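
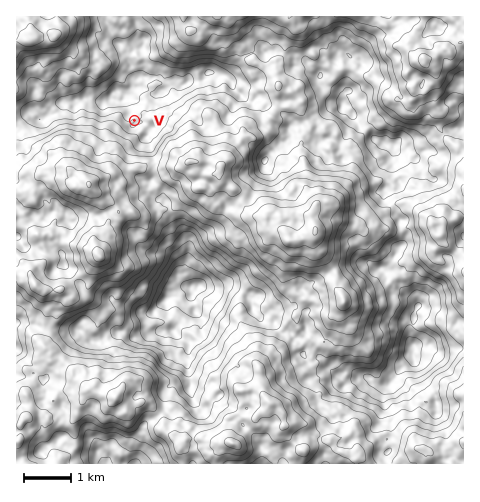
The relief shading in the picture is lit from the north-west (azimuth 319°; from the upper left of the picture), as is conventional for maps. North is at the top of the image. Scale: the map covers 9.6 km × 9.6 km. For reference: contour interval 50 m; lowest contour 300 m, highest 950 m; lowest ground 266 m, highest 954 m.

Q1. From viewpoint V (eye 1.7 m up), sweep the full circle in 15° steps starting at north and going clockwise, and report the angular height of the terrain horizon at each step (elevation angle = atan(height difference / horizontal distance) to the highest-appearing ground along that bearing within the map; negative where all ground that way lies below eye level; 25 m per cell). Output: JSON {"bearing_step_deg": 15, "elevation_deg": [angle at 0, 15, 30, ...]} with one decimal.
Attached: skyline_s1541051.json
{"bearing_step_deg": 15, "elevation_deg": [0.6, 3.3, 6.5, 5.2, 3.2, 5.1, 7.1, 10.2, 12.9, 13.6, 10.8, 12.0, 12.4, 12.7, 14.1, 13.3, 11.3, 8.4, 5.9, 3.4, 5.1, 7.1, 4.6, 0.8]}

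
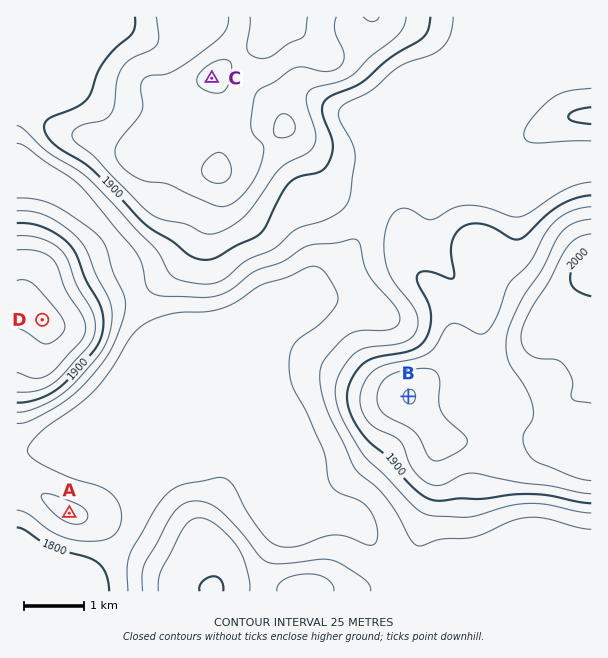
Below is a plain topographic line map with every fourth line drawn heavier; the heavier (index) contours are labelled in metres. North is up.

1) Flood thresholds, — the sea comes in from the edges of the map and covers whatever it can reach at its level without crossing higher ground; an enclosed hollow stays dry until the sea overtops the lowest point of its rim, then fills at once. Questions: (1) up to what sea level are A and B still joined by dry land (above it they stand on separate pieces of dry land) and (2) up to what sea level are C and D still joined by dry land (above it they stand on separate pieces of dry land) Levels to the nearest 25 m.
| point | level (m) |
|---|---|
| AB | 1825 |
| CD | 1850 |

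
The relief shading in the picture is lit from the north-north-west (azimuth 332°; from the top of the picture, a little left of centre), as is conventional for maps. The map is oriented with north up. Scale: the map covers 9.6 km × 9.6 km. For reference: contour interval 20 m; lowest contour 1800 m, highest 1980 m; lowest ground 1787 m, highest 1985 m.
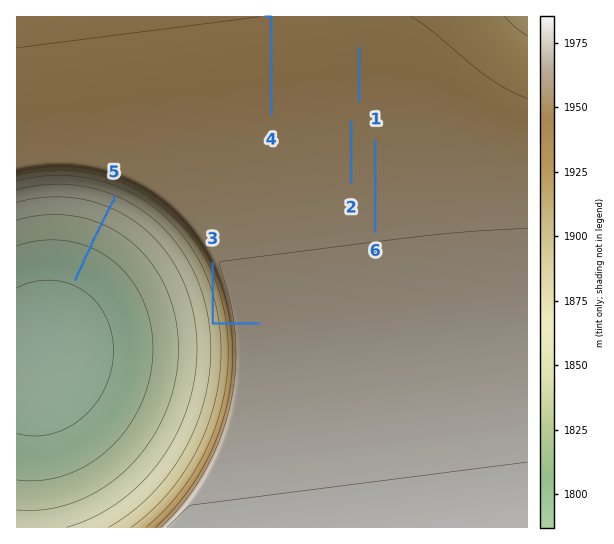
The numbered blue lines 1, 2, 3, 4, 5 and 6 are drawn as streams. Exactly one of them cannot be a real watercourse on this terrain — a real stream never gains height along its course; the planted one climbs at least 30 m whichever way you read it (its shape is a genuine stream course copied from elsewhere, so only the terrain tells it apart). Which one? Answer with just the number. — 3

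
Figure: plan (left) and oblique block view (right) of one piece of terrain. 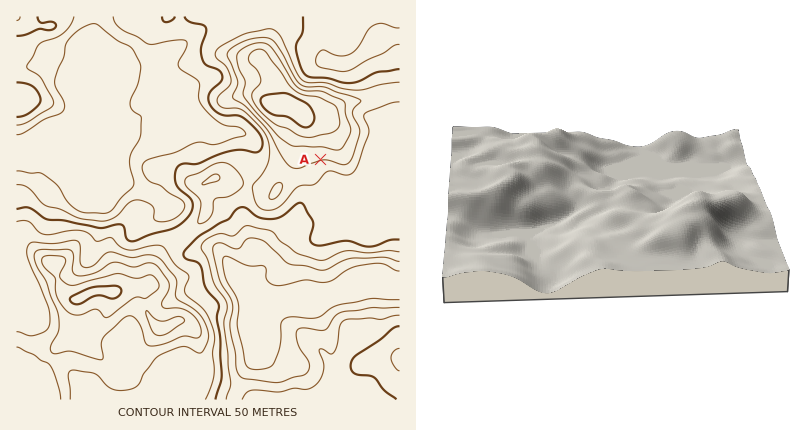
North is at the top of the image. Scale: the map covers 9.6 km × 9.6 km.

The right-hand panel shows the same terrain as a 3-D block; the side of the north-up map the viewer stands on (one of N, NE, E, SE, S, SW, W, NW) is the E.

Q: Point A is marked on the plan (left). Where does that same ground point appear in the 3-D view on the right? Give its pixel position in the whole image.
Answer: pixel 654 229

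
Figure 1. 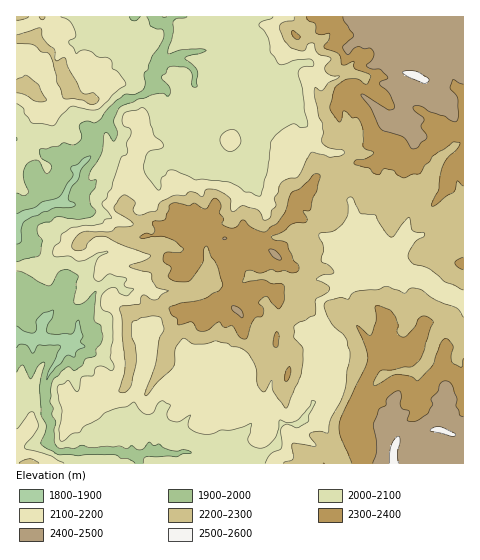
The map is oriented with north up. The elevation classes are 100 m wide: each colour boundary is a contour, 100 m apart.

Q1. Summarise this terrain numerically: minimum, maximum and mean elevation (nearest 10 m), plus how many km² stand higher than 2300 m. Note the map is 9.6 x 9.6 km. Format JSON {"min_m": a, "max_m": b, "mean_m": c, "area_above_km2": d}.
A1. {"min_m": 1830, "max_m": 2510, "mean_m": 2180, "area_above_km2": 20.5}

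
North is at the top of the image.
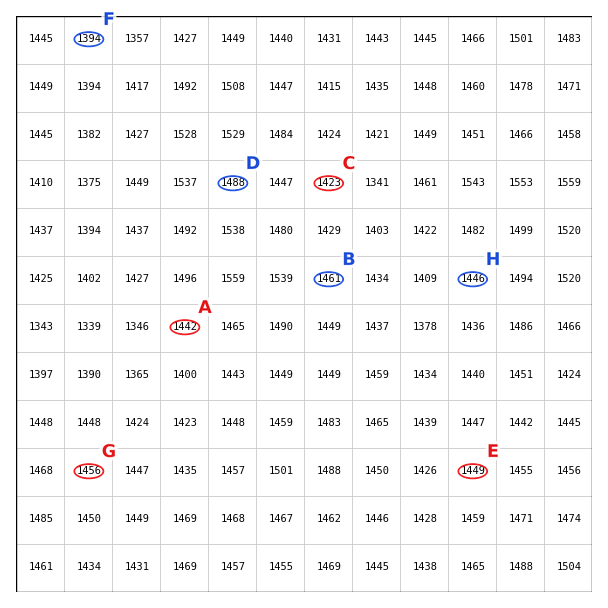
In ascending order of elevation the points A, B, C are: C A B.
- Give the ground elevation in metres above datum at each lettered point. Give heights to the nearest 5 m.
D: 1490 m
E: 1450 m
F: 1395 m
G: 1455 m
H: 1445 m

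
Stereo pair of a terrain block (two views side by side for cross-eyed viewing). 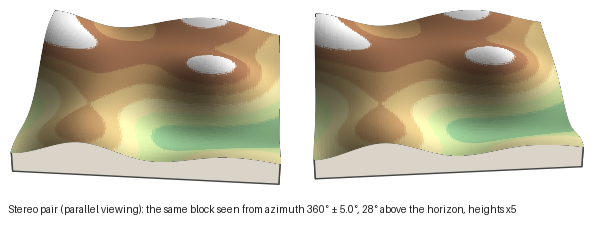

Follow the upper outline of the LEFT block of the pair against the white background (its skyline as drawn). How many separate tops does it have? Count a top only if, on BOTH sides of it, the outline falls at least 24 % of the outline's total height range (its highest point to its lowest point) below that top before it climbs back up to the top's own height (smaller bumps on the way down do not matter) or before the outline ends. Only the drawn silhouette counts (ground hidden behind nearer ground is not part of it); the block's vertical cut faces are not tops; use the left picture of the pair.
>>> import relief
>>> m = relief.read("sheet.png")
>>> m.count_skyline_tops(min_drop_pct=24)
1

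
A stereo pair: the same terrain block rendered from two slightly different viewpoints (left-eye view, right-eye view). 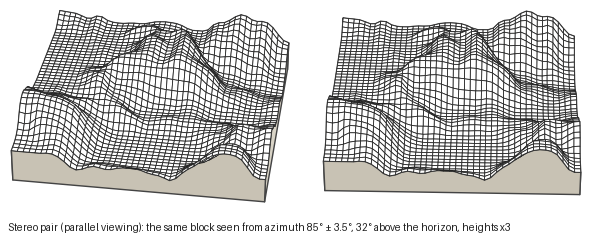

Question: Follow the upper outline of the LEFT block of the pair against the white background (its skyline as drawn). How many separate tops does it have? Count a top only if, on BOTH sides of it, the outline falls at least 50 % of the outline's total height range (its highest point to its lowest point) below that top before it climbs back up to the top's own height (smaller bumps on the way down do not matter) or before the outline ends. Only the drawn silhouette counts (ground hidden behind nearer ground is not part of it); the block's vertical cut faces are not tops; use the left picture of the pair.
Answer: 0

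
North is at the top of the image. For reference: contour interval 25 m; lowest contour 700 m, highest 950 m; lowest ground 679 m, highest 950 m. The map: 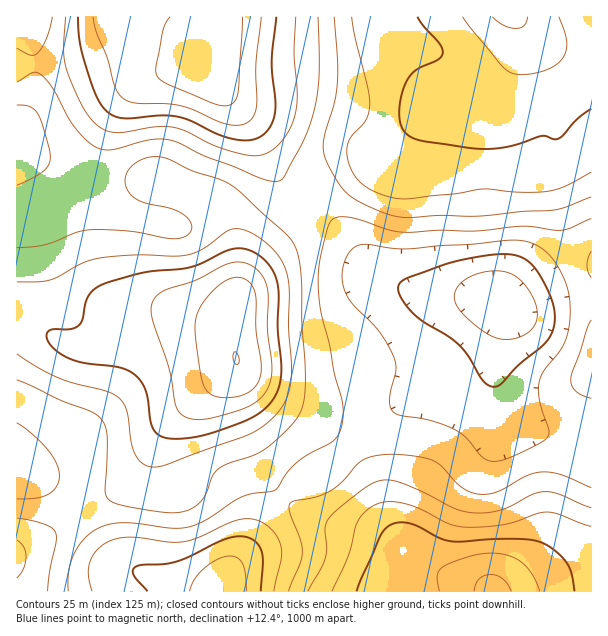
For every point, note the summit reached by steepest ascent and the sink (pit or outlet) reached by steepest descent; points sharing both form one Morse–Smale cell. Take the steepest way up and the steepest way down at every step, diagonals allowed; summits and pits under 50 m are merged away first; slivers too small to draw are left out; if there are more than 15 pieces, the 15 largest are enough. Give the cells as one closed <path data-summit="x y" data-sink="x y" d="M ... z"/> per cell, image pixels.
<path data-summit="236 359" data-sink="209 62" d="M215 16l-199 1 1 535 37-20 38-27 37-19 13-12 18-40 10-14 61-48 5-7-4-29 0-16 4-21 11-18 31-33 25-19 17-19-9-11-18-9-15-14-22-45-42-53-6-13 0-9 8-29z"/><path data-summit="236 359" data-sink="501 305" d="M321 210l-18 19-25 19-25 25-17 26-4 21 0 16 4 21 0 17-2 7 1 24 27 65 20 26 14-10 36-18 49-48 24-18 20-6 31-4 24-8 10-12 7-24 1 6-4 12 2 26 8 21 8 8 15 7 33 10 32 2-1-169-34 12-45 23-9 0-17-8-58-3-21-6-32-15-9-10-24-34z"/><path data-summit="510 17" data-sink="501 305" d="M518 19l4 13 0 9-5 15-17 30-15 17-18 6-32 0-6 3-9 8-37 46-8 0-9 4-44 39 26 28 18 27 14 13 27 12 21 6 46 1 12 2 17 8 9 0 45-23 35-13 0-219-17-1-26-6-13-7z"/><path data-summit="492 591" data-sink="501 305" d="M497 348l-7 24-10 12-24 8-31 4-20 6-24 18-49 48-36 18-13 11 19 15 16 10 53 13 43 21 17 12 15 8 30 8 13 8 29 0 54-22 19-4 1-125-7-2-16 0-27-6-30-12-8-8-8-21-2-26 4-12z"/><path data-summit="510 17" data-sink="209 62" d="M513 16l-297 0 0 11-8 29 0 9 12 22 36 44 22 45 15 14 18 9 10 11 45-40 9-4 8 0 37-46 9-8 6-3 41-1 9-5 11-11 16-26 10-25-2-15z"/><path data-summit="236 359" data-sink="221 591" d="M236 366l-5 6-61 48-10 14-18 40-8 8-42 23-45 31-31 16 1 40 205-1 7-19 19-24 23-38 12-13-21-27-22-51-6-21z"/><path data-summit="492 591" data-sink="221 591" d="M284 498l-13 12-23 38-19 24-6 12-1 8 266-1-12-7-30-8-15-8-17-12-43-21-53-13-16-10z"/><path data-summit="492 591" data-sink="209 62" d="M591 566l-19 4-29 13-25 8 73 1z"/>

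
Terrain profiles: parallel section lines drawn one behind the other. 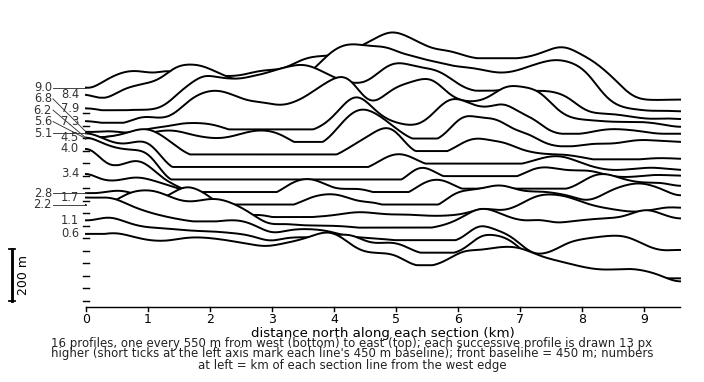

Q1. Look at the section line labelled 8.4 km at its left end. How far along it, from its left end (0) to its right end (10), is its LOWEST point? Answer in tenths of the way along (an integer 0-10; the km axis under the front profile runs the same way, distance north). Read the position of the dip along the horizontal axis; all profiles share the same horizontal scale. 10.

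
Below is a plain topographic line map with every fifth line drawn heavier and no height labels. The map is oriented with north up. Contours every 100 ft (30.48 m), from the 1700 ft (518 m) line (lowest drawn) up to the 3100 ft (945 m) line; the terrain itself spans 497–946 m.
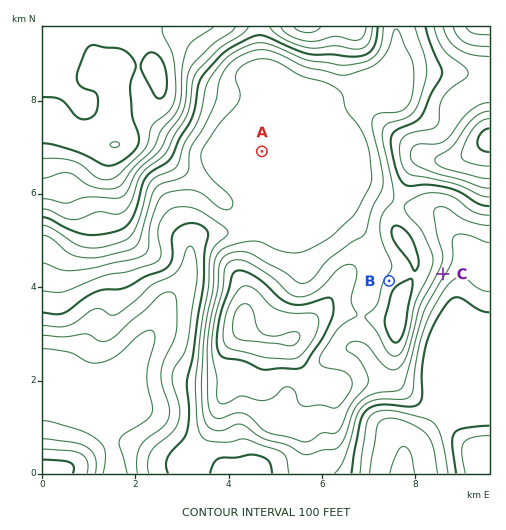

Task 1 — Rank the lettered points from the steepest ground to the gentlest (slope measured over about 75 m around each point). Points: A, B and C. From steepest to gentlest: C B A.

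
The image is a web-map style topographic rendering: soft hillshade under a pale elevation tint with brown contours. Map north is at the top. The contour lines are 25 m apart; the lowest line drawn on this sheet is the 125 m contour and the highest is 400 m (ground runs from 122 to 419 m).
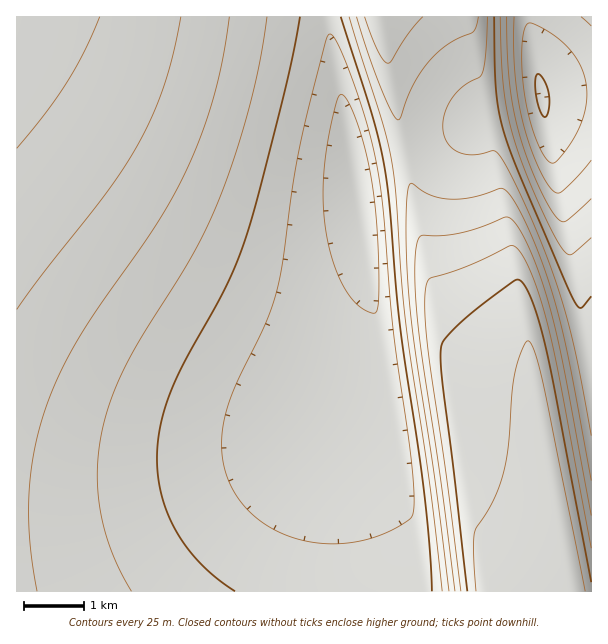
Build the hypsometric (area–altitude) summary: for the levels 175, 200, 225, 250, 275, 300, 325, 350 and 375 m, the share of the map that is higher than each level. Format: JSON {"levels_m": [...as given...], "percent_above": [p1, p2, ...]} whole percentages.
{"levels_m": [175, 200, 225, 250, 275, 300, 325, 350, 375], "percent_above": [97, 93, 77, 64, 51, 36, 24, 15, 10]}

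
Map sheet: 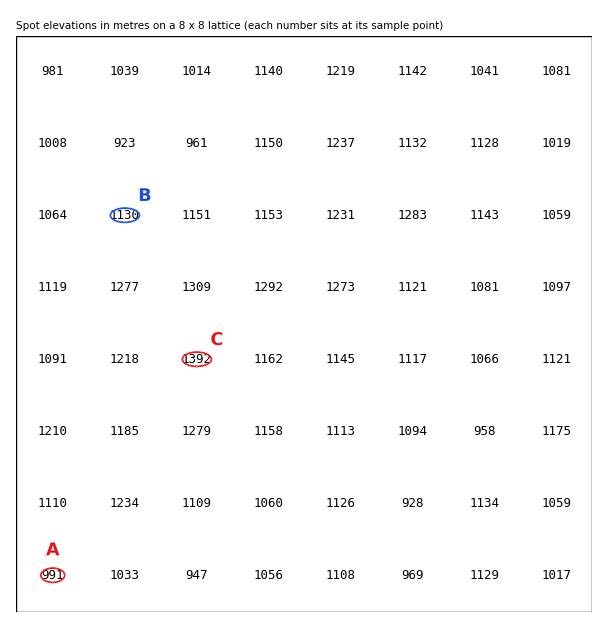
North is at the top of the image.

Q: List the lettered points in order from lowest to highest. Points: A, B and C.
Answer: A B C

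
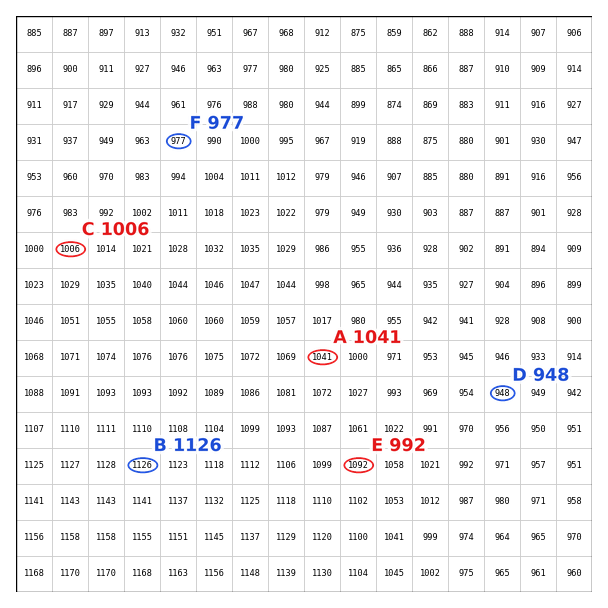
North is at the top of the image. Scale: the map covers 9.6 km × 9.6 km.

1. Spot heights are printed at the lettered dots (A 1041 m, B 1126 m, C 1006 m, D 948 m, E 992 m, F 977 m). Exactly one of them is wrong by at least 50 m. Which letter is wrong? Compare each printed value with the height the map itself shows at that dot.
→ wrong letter E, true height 1092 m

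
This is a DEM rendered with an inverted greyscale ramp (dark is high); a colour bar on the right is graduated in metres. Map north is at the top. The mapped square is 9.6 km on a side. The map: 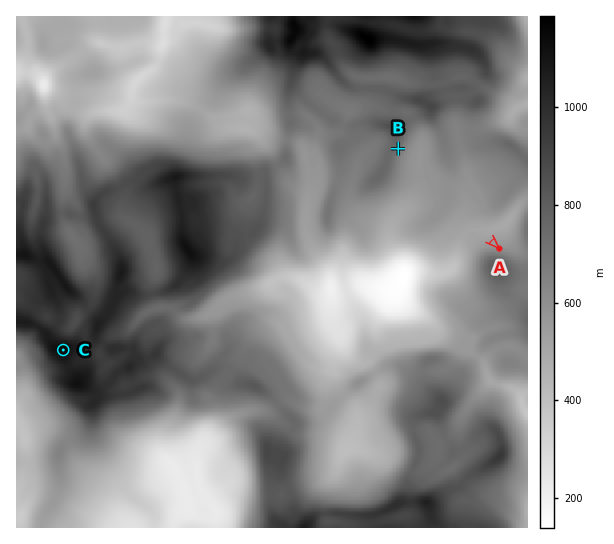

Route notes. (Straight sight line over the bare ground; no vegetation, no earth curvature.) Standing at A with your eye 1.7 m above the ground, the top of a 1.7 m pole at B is visible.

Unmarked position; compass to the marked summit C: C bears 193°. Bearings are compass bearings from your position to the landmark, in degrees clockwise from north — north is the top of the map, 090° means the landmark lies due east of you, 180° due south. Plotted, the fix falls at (105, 170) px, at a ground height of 690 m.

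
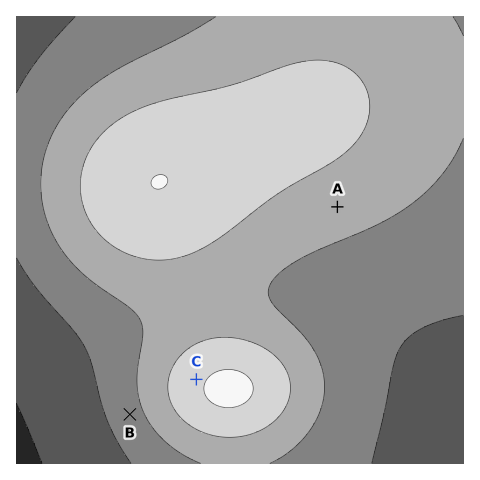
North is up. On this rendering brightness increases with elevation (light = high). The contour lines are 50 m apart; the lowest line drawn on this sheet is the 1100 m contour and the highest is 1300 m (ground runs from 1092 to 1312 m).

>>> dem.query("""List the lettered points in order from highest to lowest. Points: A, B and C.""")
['C', 'A', 'B']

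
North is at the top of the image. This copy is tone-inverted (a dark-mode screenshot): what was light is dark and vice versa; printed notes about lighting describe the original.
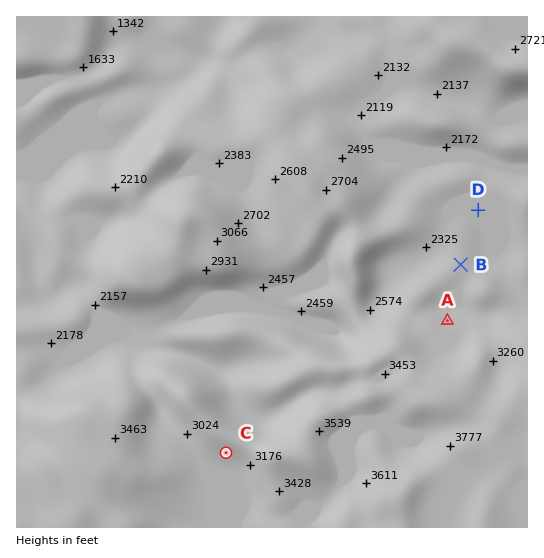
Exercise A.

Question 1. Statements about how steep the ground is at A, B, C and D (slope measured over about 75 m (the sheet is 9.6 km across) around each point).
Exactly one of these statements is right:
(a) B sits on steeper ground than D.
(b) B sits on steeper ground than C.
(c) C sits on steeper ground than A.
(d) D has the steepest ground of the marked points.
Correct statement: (a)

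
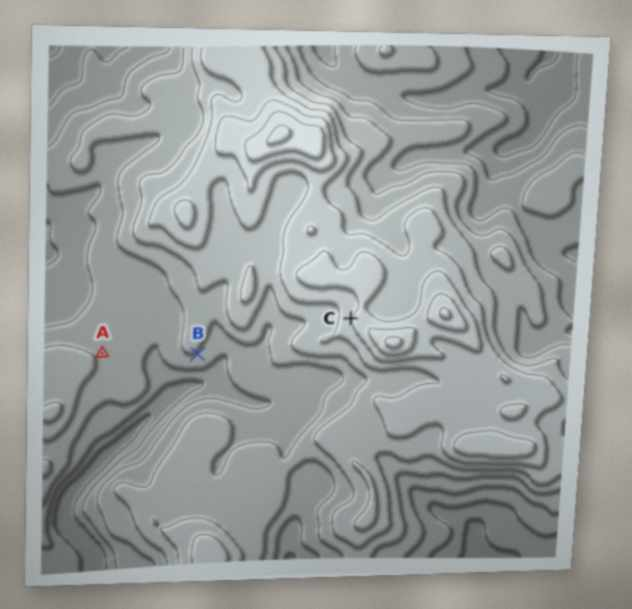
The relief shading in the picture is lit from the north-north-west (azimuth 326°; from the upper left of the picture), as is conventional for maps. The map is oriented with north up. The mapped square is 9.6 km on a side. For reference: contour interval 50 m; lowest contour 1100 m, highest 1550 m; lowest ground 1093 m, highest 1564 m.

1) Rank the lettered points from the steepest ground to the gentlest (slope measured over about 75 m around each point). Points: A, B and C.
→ C B A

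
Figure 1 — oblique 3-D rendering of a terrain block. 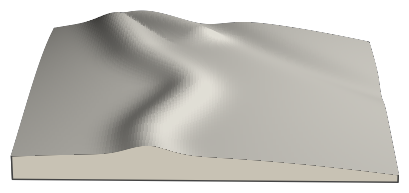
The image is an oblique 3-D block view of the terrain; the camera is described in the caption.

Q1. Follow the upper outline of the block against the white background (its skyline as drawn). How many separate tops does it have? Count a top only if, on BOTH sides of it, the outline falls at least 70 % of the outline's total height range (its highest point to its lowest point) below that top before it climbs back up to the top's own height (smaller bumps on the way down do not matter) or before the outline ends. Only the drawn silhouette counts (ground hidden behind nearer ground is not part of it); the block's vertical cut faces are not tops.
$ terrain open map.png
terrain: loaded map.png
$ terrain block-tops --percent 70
1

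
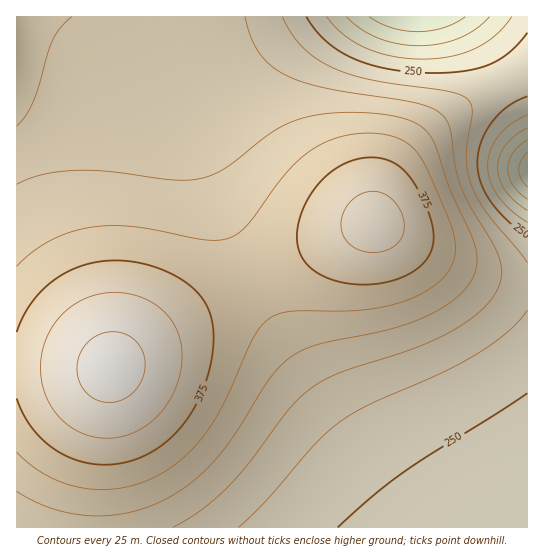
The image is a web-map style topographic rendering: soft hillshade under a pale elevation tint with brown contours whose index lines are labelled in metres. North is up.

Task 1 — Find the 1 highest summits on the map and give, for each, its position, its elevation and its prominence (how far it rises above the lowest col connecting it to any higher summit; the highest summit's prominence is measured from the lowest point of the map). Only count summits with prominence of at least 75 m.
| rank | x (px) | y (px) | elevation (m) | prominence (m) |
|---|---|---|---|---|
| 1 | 111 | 367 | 434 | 301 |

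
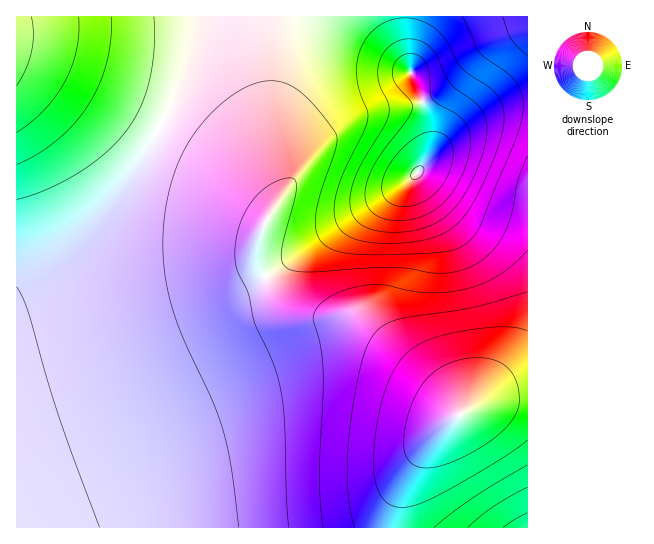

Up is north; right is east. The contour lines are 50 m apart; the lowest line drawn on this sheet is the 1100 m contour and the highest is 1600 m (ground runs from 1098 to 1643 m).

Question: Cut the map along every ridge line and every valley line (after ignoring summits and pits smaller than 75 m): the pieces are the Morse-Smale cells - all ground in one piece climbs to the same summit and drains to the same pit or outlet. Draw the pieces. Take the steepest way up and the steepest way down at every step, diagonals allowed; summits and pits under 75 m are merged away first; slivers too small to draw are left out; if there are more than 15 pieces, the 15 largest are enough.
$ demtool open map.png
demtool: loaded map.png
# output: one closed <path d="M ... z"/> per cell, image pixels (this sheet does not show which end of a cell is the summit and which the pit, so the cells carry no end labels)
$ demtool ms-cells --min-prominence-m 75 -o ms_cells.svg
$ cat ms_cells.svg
<path d="M527 16l-326 1-8 36-18 46-23 43-27 41-29 38-34 35-46 35 1 237 376 0 3-25 13-32 22-30 18-18 14-11 27-11 38-4z"/><path d="M201 16l-185 1 1 274 45-35 34-35 29-38 32-50 24-48 15-42z"/><path d="M527 397l-16 0-21 4-27 11-14 11-18 18-22 30-13 32-3 24 134 1z"/>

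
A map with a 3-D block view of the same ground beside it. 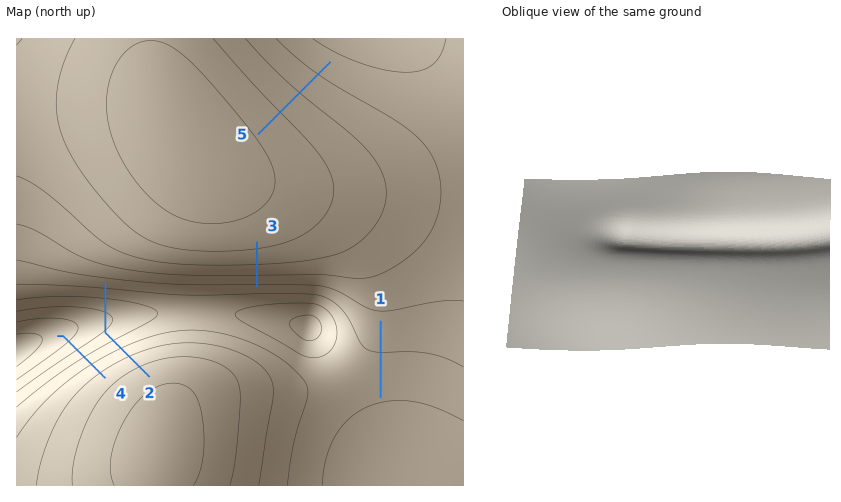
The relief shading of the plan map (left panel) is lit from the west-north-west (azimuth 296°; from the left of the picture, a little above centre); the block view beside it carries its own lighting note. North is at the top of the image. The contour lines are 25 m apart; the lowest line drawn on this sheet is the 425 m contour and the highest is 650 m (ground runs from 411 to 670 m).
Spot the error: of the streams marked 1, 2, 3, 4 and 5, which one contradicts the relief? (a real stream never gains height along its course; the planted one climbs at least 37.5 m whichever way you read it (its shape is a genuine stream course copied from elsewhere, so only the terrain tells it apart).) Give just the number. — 2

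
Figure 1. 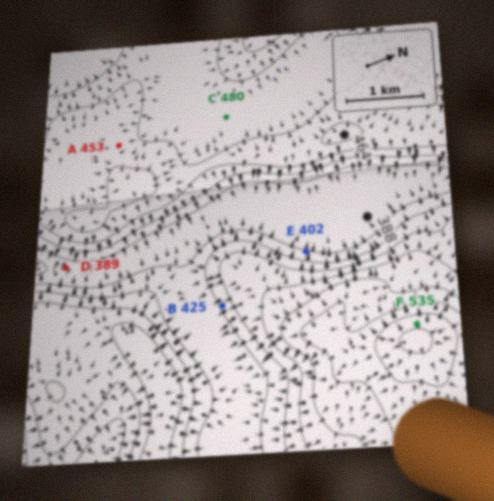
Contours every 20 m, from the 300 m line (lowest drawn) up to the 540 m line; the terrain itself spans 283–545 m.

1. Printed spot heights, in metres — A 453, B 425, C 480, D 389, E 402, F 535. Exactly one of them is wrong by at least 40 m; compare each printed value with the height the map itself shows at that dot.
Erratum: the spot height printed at C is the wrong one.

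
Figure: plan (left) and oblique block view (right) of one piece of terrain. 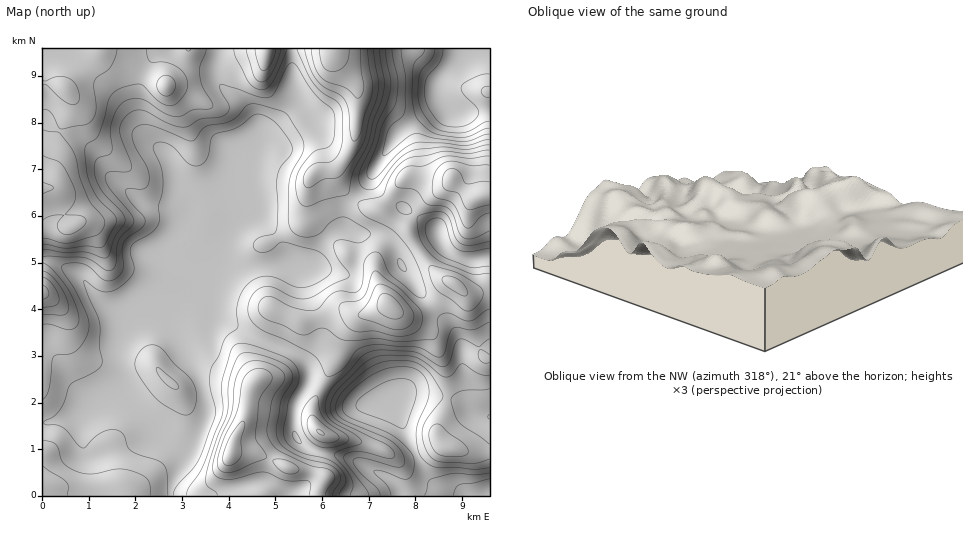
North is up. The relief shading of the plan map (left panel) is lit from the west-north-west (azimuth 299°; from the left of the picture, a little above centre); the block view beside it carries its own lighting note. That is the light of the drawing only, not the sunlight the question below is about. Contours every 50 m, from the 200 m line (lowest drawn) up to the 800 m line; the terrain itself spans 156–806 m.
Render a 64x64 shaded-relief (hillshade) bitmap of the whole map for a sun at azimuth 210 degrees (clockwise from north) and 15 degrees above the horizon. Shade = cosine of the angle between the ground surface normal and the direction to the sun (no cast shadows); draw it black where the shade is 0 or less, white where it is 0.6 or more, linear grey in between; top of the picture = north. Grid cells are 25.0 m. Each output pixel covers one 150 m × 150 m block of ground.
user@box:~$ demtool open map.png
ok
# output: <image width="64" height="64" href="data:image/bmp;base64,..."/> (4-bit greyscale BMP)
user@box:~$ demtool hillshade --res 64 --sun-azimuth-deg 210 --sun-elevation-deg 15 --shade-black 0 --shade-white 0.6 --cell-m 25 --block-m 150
<image width="64" height="64" href="data:image/bmp;base64,Qk12CAAAAAAAAHYAAAAoAAAAQAAAAEAAAAABAAQAAAAAAAAIAAATCwAAEwsAABAAAAAAAAAAAAAAABEREQAiIiIAMzMzAERERABVVVUAZmZmAHd3dwCIiIgAmZmZAKqqqgC7u7sAzMzMAN3d3QDu7u4A////AGZmZmZnd2VVVWd3eImYdlRGiZl2ZndTERNXd2ZmZ4iHVVVVVWZmVVVVZmZ4mqmHZWirqYd3ZDEAFHiGZmZ4mZlEQzNEVVVEREVWVWm8y6mIm8y5h2QQAAFHqoZoiZvMzEMyIjNEQzM0RVZlaM3bqqq8yXVDEAAANpzKZoq83u7dRDMzRERDMzRFVmZorLqZmqliAAAAABas7bdGre7u7ctEREVWZVREREVmZnial3d3YwAAAAAlnN7aYia+7dypiDREVmd2ZVVVVmZ3eIh2VVQgAABYmqvNynMAKM26h2VVIzRWZ3dmVWZmZ3d4iHZUQxAAKN/sqYdSAABJy4ZDM0QzNFVmZmVWZmd3d3iHZlVDIRON/ZQgAAAAAmq5ZDIzNEREVmZlVVZmd3d3d3ZmZUQzNq21AAAAAAAleZdTMzMzZlVmZmVVZmd3eId3d2ZlRERGqmAAAAAAI1Z4dUQzM0SHZmZmZmZmd3iIh2eIh2VFVEaIQAAAATRVZ3dlVERFZod2ZmZmZmd3iJmHZ5qpdVVERXZBABNFVmZnd3ZVVWeId2Zmd3Zmd3iZmXZnm7qGVVVWZkM0VmZ3Znd3d3ZmiIhmZmd3d3d3iZqYZVeauod2ZmZ2VVZ3iHd3d3iIiHiIiGVWd3d3d3iJqYZEV5mph3d3dmVWZ4iYiHd3eJqpiIiZVWd4d3d3eJqYUyRniJh2ZlVURWeImZmZiIiavMuYiapVZ4iHd3d4mYUyNGd4h2VDIhEkeZmZiZqqqrzu64ebu1Z4iHdmZ3iIYyNGd3eHUyAAABaamYiImrvN3//qd5u6VniHdmZmd3ZCNFd3Z4dSAAABWKqYd3irze7//8hnmpdniHdlVWZmZDNFZ3ZndjEAATaaqod2ebzf///9pleZdniIh2VVZmZUNFZ3Zmd1IRJGiruoh3ibze///sp1V5l2iJmHZVZmZlVFZndmZ2Q0V5q7uoh3irzN7/7bqGVoqoiZmYdUVWZmZmZmdmZmZWiau7qod3ibu73u3Kl2VXrLmKqpdUNFZmZmZmZmZmZniru6qYd3eau6vNy6hlVWm8uYzLhTI0VmZmZmZmZmZ3iauqmHVVZ5qoirupdTNWisypjLljETVmZmZmZmZmZneJmZhlQzRnmXVnmYYxAleby5iLliACRnd3dmd3ZmZmd3iHdTIRI1Z2QkaIYwADaKvKh4dRAANoiHd3d3d2ZmZ3d3ZDEAEjRUMiRnUgABWKvLhVYgAAJYqph3d3d2ZmZnd2ZDEAEjNDMiNnYgAASKvLhCRQAAFIq7mHd3d2ZmZmd2ZUIRI0REQzRohQAAN6u5YgAkAAFHrMuXZmZmZmZmZ3ZmVDNFVmVVZ4mFAAJqunMAABIANpvNynVFZmZmZmZnd3ZmVWZmZ3iZmXQhNpumEAAAEUes3u7IQjRWZmZmd3d3d3d3d3d4m7qHZCNYq4IAATRDzf/+7rcyNWZmZ3d3d3d4iId3iJmrl2VUNHm5QAFYqpj//+3clTNXd3d3d3d3d3iHd4mqqql0RERFi7cQFa3dy+7cy7qFVomId3d3d3d3d2Zniruph1RFVWirlAFJzuy7u6mZmHZomZh3d3d3d3dmVVebuph2VWeImrpzE3rdypmId3d3ZWd3dmZnd3d3dmZlaJqYd3d3iqu6l0NGnN24d3d2ZlQzMzNEVmd3d2ZmZmZ4mYd3d4mry6hkRXrN7KiIh3dlMhEAATRWZ3d2ZmZmZ3iZiHeIiaqpdUVorN7sqZqIh2QhAAACVmZmd2ZmZmZ3iJmZiIiZl2VEZ5q83typq4iHVCAAADZ3ZmZmZmZmZneImaqYiZhkMkaKqqvNyoiJd3VCEAAUeYdmZmdmZmZmd4iZqpiJh0ISWKqqmauoZlVVUyEQEliZdlVmd3dmZmZ3iImpiIiGQiNYmZiImYZUQ0RDIhE2iZdkRWd3d3ZmZnd3iIh3iHZDNFZ3dneHZERDREMyI2iZdUNFZ4iHdmZmd3d3dmZndlREVUREVmUyIzNURDI1iYdTI0V4mYdmZmZ3d2ZlRFZnZlVUMiIzMgAAIkREM0eIZDIjRnmZdmZmZ3d2ZmZURWd2VVQyEREQAAAAREM0aIZDIjVnmql2Zmd3d3Z4iGRFeIZVVUIQAAAAAABEREZ4dTIkV4mrqGVnd3d3d4mpZVeJhkRFVCEAAAAAAFVWaIdkM0Z4q8yod4iYd3d4mqhmaJqGM0VlQgAAAAAAZneJh1RFZ4q93KiJq6mHd4mql2Z4moUzRndSAAAAERF3iJmGVVZ4q83bmZvMqYiJqqmGZ4mqhTRXh1IAATNEM3iZmHZVZ4m83cqZq7mIeJu7qGZ4mrqWRWd2QQAkVnd2iaqXZUVomr3tuYmZdVZ5vMqHZ4m7y5dVVmUxAkZ4mZmaqYZERnibzdyoeHUzRorNuGZorN3cl1RFQyETZ4mqqqqYZERXiaq8y4ZmQzRonNyXZnnO7tuWUzQzIiVoiZmIiHVERWeImZqXVFQzRnis3IZmi+/9yoYyIjMiNXiHdmVlQzRWd4h4h2QzRDRXiazLhmet/9uodSERIiNWd2ZVQ1RDRWd3d3dmUyNERWeJq7p1aL7+uodkIQESJGd2ZVRDVVVWd3dmZmZTNFZWd4mrunVoztyoh1MhARJGiHZVVVRmZmd3d2ZmZlVWd2Z3iau5dFjNyph2UyERI1d3ZVZmZWZmd3d2ZmVmZWeHZmeJqqlkWLy6iGVDIREkZ3ZVVmZm"/>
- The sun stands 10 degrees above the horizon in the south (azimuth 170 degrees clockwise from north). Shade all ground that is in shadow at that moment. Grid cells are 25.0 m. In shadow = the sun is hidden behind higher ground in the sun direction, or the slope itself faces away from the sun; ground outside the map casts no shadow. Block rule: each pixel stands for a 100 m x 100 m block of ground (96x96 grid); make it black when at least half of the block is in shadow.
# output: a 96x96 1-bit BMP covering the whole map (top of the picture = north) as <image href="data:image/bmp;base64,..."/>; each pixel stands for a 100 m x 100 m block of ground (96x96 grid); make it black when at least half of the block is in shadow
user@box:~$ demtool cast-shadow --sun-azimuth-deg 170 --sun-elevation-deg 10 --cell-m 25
<image width="96" height="96" href="data:image/bmp;base64,Qk2+BAAAAAAAAD4AAAAoAAAAYAAAAGAAAAABAAEAAAAAAIAEAAATCwAAEwsAAAIAAAAAAAAA////AAAAAAAAAAAAAAAAAAAAAAAAAAAAAAAAAAAAAAAAAAABAAAAAAcAAAAAAAADgAAAAA8AAAAAAAABwAAAAD4AAAAA/gAB4AAAH/wAAAAAPgAB8AAD//AAAAAAAAAA+AAf/8AAAAAAAAAAfAA//4AAAAAAAAAAfgA//gAAAAAAAAAAPwB/+AA8AAAAAAAAPwA/wAH8AACAAAAAPwA/gA/4AACAAAAAP4A/A//4AAAAAAAAH4AeD//4AAAAAAAAH8AMH//wcAAAAAAAH8AAP//gcAAAAAAAH8AAP//gcAAAAAAAH8AAP//AcAAAAAAAH8AAD/+AYAAAAAAAD4AAB/8AYAAAAAAAD4AAAPgAAAAAAAAADwAAAAAAAAAAAAAABgAAAAAAAAAAAAAAAAAAAAAAAAAAAAAAADAAAAAAAAAAAAAAAHwAAAAAAAAAAAAAAP/4AAAAAAAAAAAAAH/8AAAAAAAAAAAAAH/4AAAAAAAAAAAAAH/4AAAAAAAAAAAAAH/wAAAAAAAAAAAAAH/gAAAAAAAAAAAAAH/AAAAAAAAAAAAAAP8AAAAAAAAAAAAAAH4AAAAAAAAAAAAAAHgAAAAAAAAAAAAAACAAAAAAAAAAAAAAAAAAAAAAAAAAAAAAAAAAAAAAAAAAAAAAAAADgDgBAAAAAAAAAAAP4HwHgAAAAAAAAAI//f4fgAAAAAAAAAf/////gAAIAAAAAA//////AAD8AAAAAA//////ABD4AAAAAAf////+AP74AAAAAAfgP/H8B//wAAAAAAPAHwH8D//gAAAAAAAABAH4D//AAAAAAAAAAADwH/+AAAAAAAAAAADgH/4AAAAAAAAAAAAAH8AAAAAAAAAAAAAAH4AAAAAAAAAAAAAAHwAAAAAAAAAAAAAAHgAAAAAAAAAAAAAAHgAAAAAAAAAAAAAADAAAAAAAAAAAAAAAAAAAAAAAAAAAAAAAAAAAAAAAAAAAAAAAAAAAA+AAAAAAAAAAAAAAB+AAAAAAAAAAAAAAB8AAAAAAAAcAAAAAB4AAAAAAAAeAAAAAAwAAAAAAAA+AAAAAAAAAAAAAAA/AAAAAAAAAAAAAAAfgAAAAAAAAAAACAAfwAAAAAAAAAAAHgAP8BgAAAAAAAAAHwAP+H/wAAAAAAAAH4AH///8AAAAAAAAH8AD///8AAAAAAAAH+AD///8AAAAAAAAD8AB///8AAAAAAAABgAB///8AAAAAAAAAAAB///8AAAAAAAAAAAB///8AAAAAAAAAAAA///8AAAAAAAAAAAA///8AAAAAAAAAAAAf//8AAAAAAAAAAAAH//8AAAAAAAAAAAAD//4AAAAAAAAAAAAB//4AAAAAAAAAAAAB//4AAAAAAAAAAAAA//wAAAAAAAAAAAAA//wAAAAAAAAAAAAA//wAAAAAAAAAAAAAf/4AAAAAAAAAAAAAf/8AAABwAAAAAAAAf/8AAABwAAAAAAAAP/8AAABgAAAAAAAAH/gAAAAAAAAAAAAAD/AAAAAAAAAAAAAAA/AAAAAAAAAAAAAAAHA="/>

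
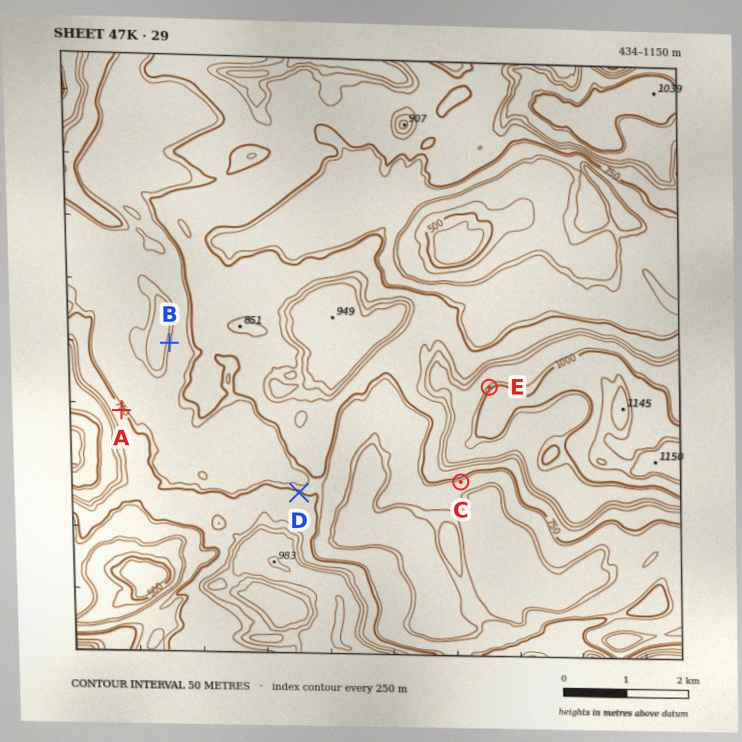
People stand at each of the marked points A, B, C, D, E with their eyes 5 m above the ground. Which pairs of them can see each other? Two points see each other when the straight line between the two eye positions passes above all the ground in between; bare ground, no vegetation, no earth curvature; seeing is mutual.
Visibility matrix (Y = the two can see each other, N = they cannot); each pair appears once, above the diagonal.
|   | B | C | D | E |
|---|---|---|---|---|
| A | Y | N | Y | Y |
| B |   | N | N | N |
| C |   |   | N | N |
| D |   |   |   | Y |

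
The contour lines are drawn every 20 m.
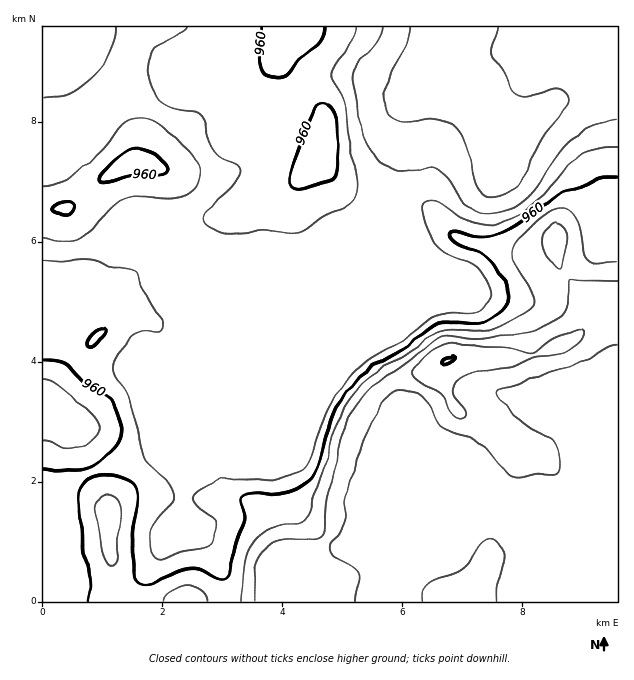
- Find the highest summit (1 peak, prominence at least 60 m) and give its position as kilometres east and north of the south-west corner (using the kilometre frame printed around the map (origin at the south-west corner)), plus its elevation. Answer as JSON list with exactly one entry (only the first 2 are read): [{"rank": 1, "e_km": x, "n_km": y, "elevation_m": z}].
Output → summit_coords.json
[{"rank": 1, "e_km": 6.79, "n_km": 4.04, "elevation_m": 1041}]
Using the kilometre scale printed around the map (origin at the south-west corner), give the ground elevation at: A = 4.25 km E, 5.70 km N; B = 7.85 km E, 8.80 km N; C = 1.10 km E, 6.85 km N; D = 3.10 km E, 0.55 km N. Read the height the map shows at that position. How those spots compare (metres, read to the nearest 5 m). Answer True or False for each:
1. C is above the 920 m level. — True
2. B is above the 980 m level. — False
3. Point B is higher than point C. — False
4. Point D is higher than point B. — True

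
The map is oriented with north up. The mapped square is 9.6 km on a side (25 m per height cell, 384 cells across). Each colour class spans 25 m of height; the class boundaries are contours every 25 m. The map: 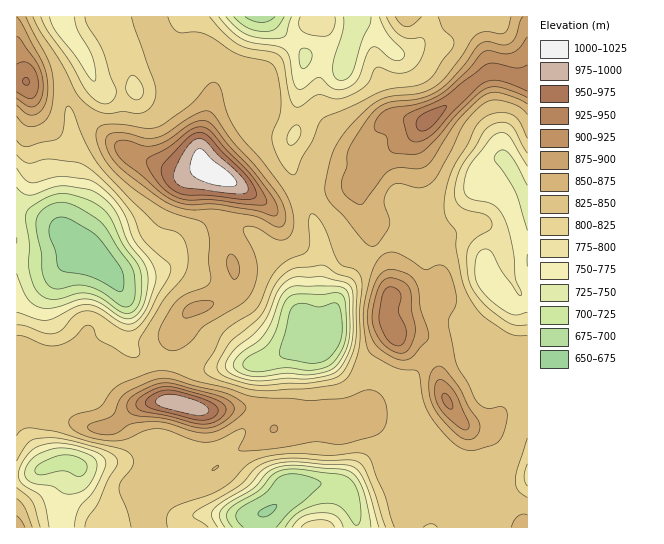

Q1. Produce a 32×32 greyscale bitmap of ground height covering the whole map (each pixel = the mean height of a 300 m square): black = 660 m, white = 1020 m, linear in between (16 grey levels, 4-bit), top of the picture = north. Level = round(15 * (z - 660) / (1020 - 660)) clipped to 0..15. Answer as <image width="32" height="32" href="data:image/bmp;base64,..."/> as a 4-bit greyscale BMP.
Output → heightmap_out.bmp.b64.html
<image width="32" height="32" href="data:image/bmp;base64,Qk12AgAAAAAAAHYAAAAoAAAAIAAAACAAAAABAAQAAAAAAAACAAATCwAAEwsAABAAAAAAAAAAAAAAABEREQAiIiIAMzMzAERERABVVVUAZmZmAHd3dwCIiIgAmZmZAKqqqgC7u7sAzMzMAN3d3QDu7u4A////AIZFZmd3ZkIRI1UzV3d4h4h1RFZ3d3ZTIREzI1d4eIh3VENGd4iIdkIRIiNneIiId0MzNWd4iIdkMjM1d4iIiHZUM0VneIiIh2ZnZ3d3eIiHZlZ4iIiIiImYiIiIiIiYh3d4mZmZq6mJmIiIiIiKqIeIiIibze3KmYiIiIiIq5iIiIiIirzKmHd3d4iIiLqIiId3iIiJh3VEREVniIipiIh3d3d3eIdkMiIiV4mYmIiId3d3d4iIdkMhETebqZiId2Zmd2Z4mHdkIREnrLmId3ZURWUzaJmIdjERJ6upiHZVQyMyEleImYdDMjerqYhlRTIRERJGeImHZEVXmpiIVFUyEAATVniJiHZmd4iIh1RUMhABJGZ4iYiHd3iIh3dlVDEAETV3eIiIiHeIiId3ZlQyERJGeIiJmph3iYiHdmZUMyI0Z4q7vMuXeJmIiHZVREVERnms3u7ah3iZmIh2RERWVWeave7tuHd4mZmZhlREZmZ4q7ze24h2eJmqqpdkRXd3eZmavLmHZneJqruodVaId3iHiJqYh3ZneKu8yYdnqod2ZneIiIh2ZmeJqsuYiMuHZWZ3eIiIdVVWZ3ibuqvKhlVmd3iId2RENWZmebu7uXVWZnd3d3ZkRDRVVneaqqhkVmd3d3ZUREU0RWZniZqWVWZnd3dkIjRVQ0Z3d4iJ"/>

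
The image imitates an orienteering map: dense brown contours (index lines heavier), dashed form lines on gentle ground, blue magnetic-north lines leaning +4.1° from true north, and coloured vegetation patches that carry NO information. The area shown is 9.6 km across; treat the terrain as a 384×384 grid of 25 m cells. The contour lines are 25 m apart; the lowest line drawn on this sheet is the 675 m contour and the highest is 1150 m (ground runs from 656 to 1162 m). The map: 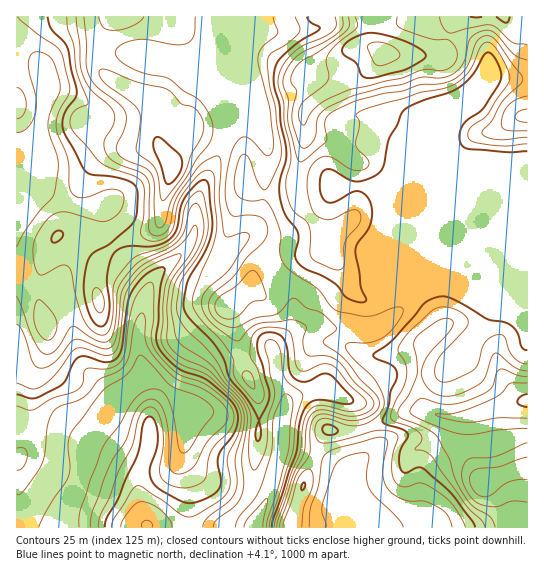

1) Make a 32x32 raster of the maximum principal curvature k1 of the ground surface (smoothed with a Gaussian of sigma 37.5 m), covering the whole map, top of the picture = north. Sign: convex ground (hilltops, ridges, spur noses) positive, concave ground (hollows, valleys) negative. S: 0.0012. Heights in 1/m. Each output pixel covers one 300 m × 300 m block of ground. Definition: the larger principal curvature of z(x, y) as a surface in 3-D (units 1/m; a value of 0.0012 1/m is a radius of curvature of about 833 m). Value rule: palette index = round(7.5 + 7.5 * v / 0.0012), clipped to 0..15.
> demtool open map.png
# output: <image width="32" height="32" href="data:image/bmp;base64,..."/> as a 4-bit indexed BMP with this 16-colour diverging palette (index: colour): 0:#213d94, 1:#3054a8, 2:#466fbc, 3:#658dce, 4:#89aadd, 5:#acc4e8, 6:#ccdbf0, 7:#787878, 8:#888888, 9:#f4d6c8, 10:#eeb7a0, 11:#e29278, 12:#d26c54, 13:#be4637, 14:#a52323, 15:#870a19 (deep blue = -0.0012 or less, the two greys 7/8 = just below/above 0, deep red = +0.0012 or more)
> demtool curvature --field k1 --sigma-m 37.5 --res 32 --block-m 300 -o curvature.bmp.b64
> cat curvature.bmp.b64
<image width="32" height="32" href="data:image/bmp;base64,Qk12AgAAAAAAAHYAAAAoAAAAIAAAACAAAAABAAQAAAAAAAACAAATCwAAEwsAABAAAAAAAAAAlD0hAKhUMAC8b0YAzo1lAN2qiQDoxKwA8NvMAHh4eACIiIgAyNb0AKC37gB4kuIAVGzSADdGvgAjI6UAGQqHAJiImqqqq816/4iIh4h3iaiYiIiKmId72K+HeIiXd7uHmIiIi5eHZ+l/yHiKl4nKmKiIiIuXeIfajvd4iriauqmoiHiLyHiq3In4d3nJiZeJmHd4efh4iO6I7Lp3qYmHeIl3iHr4iHXfed/v/aq7qIeJeIeK6Ydk33jaZWzNy7y7mpqXeKiHef6Yp4iqm2d4mpqYmZh5mL75m5aKlptneMmKp3vIirqbyYuom6mcd3m1e7iNyLyYe7VqvMqau6iKp4ypr6eLmJunmYiId5q7maibiK+XeqrLq6mImZeJqpiImni/lnmqvJmYiJqamJh3iIl4vLd6yom4iIioeJiIeIiKiJq7eI2XuYqqqHmYh4iIipiJq8qI6IqImpeIh4eIiImpmJv+ptp3h6q5h4iIeIiImId3z3erd4q4q4h4iIeIeImHd79nq5mdh4qIiIiIeIeKl2aPp4uonneJeIiIiIiIeZmZntmbqI92m6iIiIeIeHmKu6y5mrhuqbiYeIiYh4iaqYiom5infsqYiIeJ3bmom5aIp5uIh562eIh3iJrMuIqniqqqiIeM24eIh3h3qqh3q8ypeIh4u4rLmIiZh4mXeMyXeXeIibyIicqpu5d6h2jJd3iIiIqavKirvLummoiIuYeImIiIeIncuZiJprqJmKmZmIh4d5ini5d4irvY"/>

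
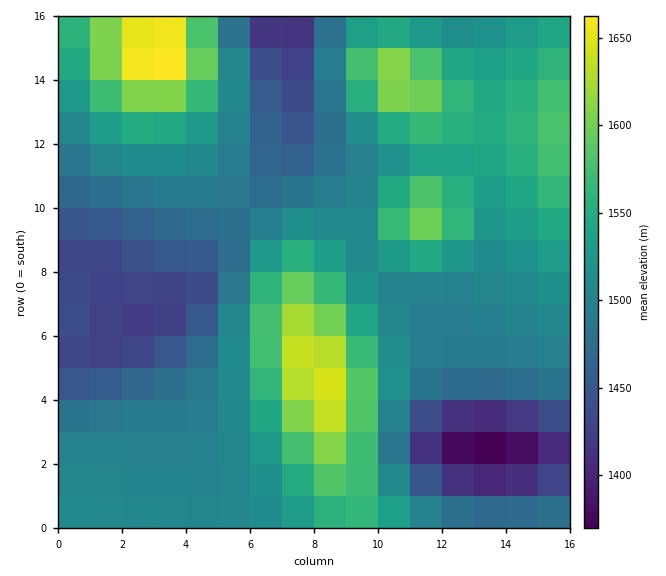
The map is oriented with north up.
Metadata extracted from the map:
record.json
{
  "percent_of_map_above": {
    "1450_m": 85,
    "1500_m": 57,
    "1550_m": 24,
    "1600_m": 8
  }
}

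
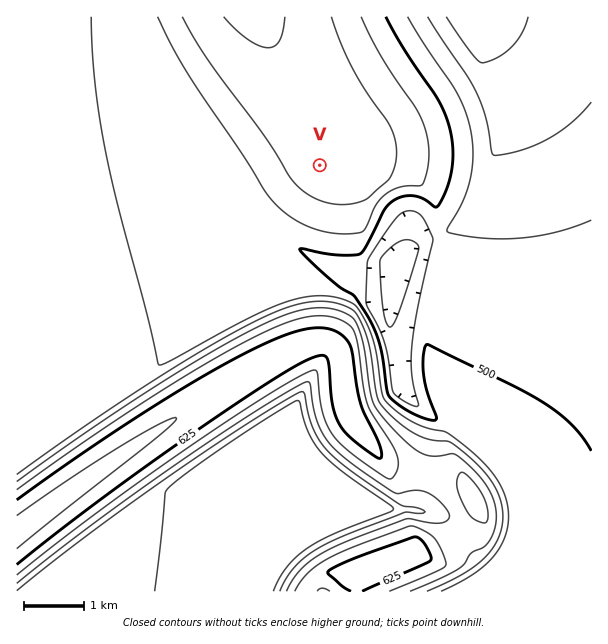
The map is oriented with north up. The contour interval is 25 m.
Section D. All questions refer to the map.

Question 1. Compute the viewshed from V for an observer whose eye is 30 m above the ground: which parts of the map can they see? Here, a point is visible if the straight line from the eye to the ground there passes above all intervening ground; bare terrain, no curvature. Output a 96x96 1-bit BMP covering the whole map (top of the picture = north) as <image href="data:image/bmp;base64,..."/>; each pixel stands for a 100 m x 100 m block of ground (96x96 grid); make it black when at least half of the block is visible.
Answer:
<image width="96" height="96" href="data:image/bmp;base64,Qk2+BAAAAAAAAD4AAAAoAAAAYAAAAGAAAAABAAEAAAAAAIAEAAATCwAAEwsAAAIAAAAAAAAA////AAAAAAAAAAAAAAAAAAAAAD8AAAAAAAAAAAAAAD8AAAAAAAAAAAAAAH8AAAAAAAAAAAAAAH8AAAAAAAAAAAAAAP8AAAAAAAAAAAMAAP8AAAAAAAAAAM8AAf8AAAAAAAAAAH+AAf8AAAAAAAAAAH+AA/8AAAAAAAAAAH+AA/8AAAAAAAAAAD8AB/+AAAAAAAAAAAAAB//AAAAAAAAAAAAAD//wAAAAAAAAAAAAD//4AAAAAAAAAAAAH//8AAAAAAAAAAA4H///AAAAAAAAAAB+P///gAAAAAAAAAH/v///4AAAAAAAAAP/////8AAAAAAAAA//////+AAAAAAAAB///////gAAAAAAAH///////wAAAAAAAf///////8AAAAAAB////////+AAAAAAD/////////gAAAAAH/////////wAAAAAH/////////8AAAAAP/////////+AAAAAH//////////gAAAAD//////////wAAAAB//////////8AAAAA///////////AAAAAf//////////gAAAAP//////////4AAAAP//////////+AAAAf///////////AAAAf///////////wAAAf///////////8AAAf////////////AAA/////////////wDD/////////////8H////////////////////////////////////////////////////////////////////////////////////////////////+P//////////////0H//////////////gD//////////////gD//////////////wB//////////////wA//////////////wA//////////////gAf////////////wAAf////////////AAAP///////////8AAAD///////////wAAAA///////////h8AAAP/////////+P/gAAD/////////8//wAAB/////////5//wAAAf////////z//wAAAP////////3//wAAAD////////n//4AAAB////////P//4AAAA////////P//8AAAA///////+f///AAAAf//////8////gAAAP//////8////wAAAH//////5////gAAAH//////7////gAAAD//////3////gAAAD//////3////gAAAB//////v////AAAAB//////f////AAAAB//////f///+AAAAA/////+////8AAAAA/////8////8AAAAA/////9////4AAAAAf////5////wAAAAAf////z////wAAAAAf////z////gAAAAAf////j////gAAAAAf////j////AAAAAAf////H////AAAAAAf///+H///+AAAAAAf///+H///+AAAAAAf///8H///+AAAAAAf///8H///8AAAAAAf///4H///8AAAAAAf///4H///8AAAAAAf///wH///8AAAAAAf///wH///4AAAAAA////gH///4AAAAAA8="/>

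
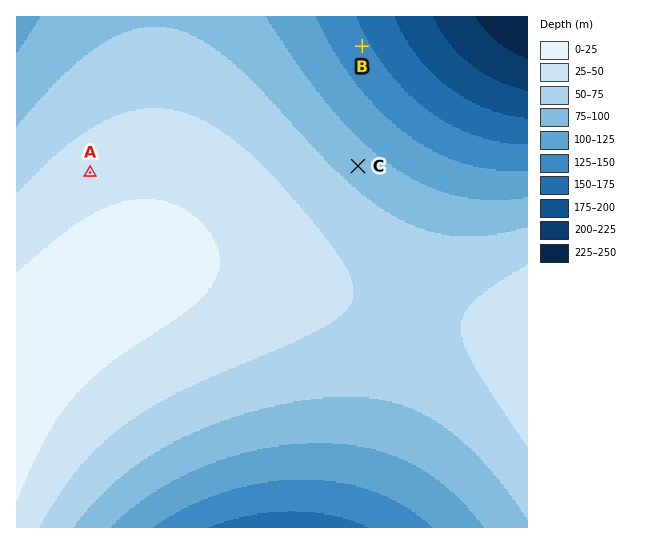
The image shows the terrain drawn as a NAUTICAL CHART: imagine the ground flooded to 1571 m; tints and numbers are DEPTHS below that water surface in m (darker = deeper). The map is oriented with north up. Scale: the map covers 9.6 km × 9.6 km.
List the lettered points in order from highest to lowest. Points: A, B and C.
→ A C B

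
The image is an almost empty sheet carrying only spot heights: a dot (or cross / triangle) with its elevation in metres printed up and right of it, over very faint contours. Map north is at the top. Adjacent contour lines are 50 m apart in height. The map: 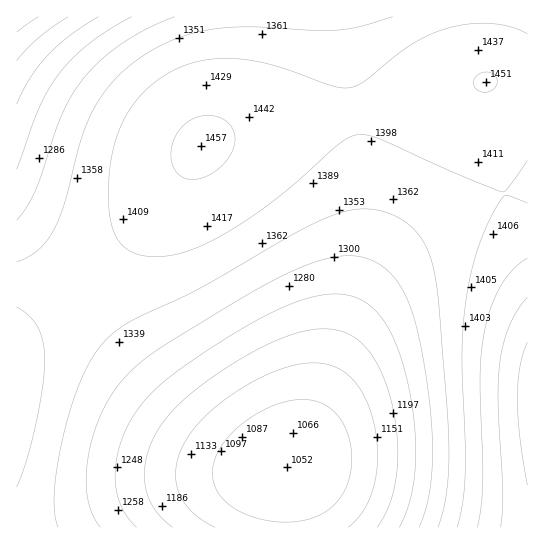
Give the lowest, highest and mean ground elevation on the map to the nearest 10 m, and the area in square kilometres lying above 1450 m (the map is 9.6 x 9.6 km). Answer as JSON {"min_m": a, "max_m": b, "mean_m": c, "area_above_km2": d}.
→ {"min_m": 1050, "max_m": 1570, "mean_m": 1330, "area_above_km2": 5.2}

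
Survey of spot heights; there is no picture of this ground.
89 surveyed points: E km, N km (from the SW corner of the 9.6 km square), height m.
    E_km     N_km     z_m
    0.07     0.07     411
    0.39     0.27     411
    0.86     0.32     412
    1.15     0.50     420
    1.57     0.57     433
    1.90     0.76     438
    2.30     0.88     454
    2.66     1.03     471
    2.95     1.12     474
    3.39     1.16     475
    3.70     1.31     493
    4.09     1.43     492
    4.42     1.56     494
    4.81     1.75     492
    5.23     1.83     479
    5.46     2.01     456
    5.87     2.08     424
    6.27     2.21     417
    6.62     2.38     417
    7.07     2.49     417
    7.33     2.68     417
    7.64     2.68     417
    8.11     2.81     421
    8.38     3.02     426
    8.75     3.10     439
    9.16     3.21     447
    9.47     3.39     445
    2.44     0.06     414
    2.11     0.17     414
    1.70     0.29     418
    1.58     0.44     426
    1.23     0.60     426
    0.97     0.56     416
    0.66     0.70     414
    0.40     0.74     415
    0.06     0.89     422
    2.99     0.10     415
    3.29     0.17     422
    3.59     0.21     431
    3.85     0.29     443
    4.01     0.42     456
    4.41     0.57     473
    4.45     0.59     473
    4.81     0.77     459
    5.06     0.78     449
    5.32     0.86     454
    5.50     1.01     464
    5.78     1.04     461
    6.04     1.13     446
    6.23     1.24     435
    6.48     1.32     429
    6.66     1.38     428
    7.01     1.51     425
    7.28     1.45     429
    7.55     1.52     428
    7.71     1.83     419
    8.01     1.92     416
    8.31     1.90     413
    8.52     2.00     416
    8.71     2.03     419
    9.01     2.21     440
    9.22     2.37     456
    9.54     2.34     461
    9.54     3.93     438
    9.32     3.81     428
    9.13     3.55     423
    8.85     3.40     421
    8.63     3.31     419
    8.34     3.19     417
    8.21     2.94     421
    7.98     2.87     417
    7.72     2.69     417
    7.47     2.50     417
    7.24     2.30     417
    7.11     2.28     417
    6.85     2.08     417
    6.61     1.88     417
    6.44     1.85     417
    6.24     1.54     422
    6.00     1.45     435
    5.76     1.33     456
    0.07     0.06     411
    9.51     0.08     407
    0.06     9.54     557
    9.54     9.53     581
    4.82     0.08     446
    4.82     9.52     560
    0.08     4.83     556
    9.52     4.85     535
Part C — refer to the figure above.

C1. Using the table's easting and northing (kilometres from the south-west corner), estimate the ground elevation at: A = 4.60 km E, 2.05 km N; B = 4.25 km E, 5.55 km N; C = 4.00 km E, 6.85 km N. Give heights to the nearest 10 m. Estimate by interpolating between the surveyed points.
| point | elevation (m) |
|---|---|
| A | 490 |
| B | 500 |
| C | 510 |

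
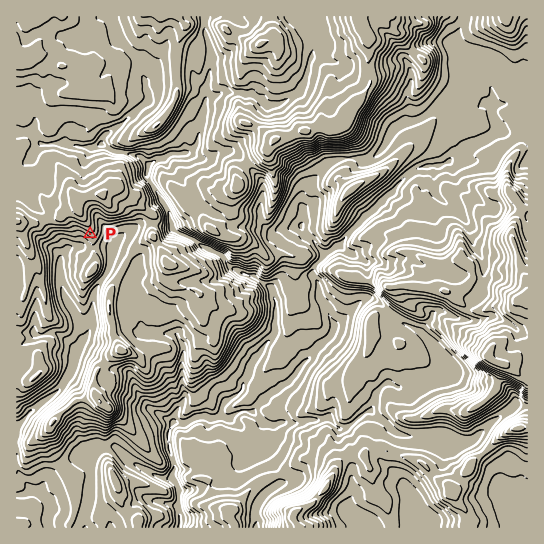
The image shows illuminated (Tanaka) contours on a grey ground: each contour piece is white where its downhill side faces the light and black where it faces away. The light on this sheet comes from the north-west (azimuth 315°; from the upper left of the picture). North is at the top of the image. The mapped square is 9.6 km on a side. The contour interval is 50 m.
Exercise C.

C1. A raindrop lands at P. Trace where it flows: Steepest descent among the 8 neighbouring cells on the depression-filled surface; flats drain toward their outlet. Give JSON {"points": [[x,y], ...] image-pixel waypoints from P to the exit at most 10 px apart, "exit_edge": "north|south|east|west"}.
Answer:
{"points": [[90, 234], [81, 245], [70, 247], [61, 258], [59, 269], [61, 279], [63, 290], [67, 301], [74, 311], [78, 322], [81, 333], [82, 343], [77, 354], [74, 365], [69, 375], [62, 386], [53, 395], [42, 403], [31, 411], [22, 422], [17, 426]], "exit_edge": "west"}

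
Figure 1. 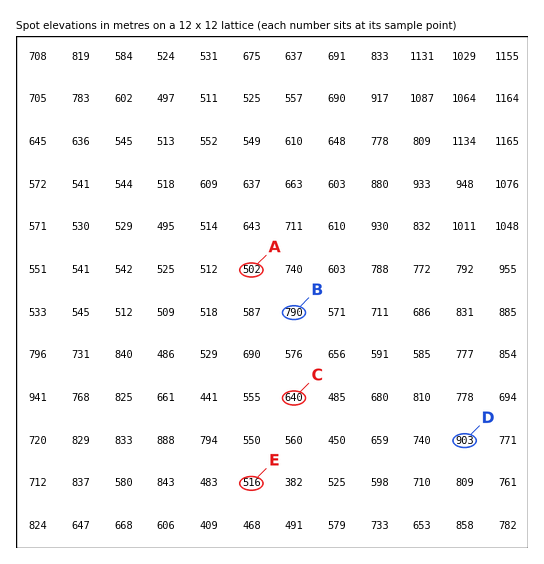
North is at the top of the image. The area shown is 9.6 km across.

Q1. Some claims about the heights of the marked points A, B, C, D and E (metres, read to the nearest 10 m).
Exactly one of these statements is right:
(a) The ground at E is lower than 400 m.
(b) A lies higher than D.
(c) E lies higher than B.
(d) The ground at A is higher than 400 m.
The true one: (d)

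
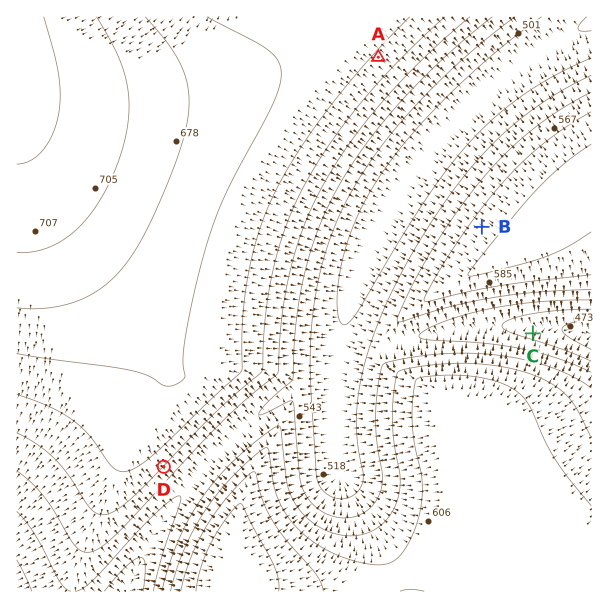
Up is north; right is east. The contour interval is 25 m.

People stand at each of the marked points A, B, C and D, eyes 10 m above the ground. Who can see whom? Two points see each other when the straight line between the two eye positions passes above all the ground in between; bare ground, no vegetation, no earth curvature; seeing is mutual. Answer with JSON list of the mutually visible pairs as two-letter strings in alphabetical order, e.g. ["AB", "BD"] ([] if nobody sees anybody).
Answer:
["AB", "BD"]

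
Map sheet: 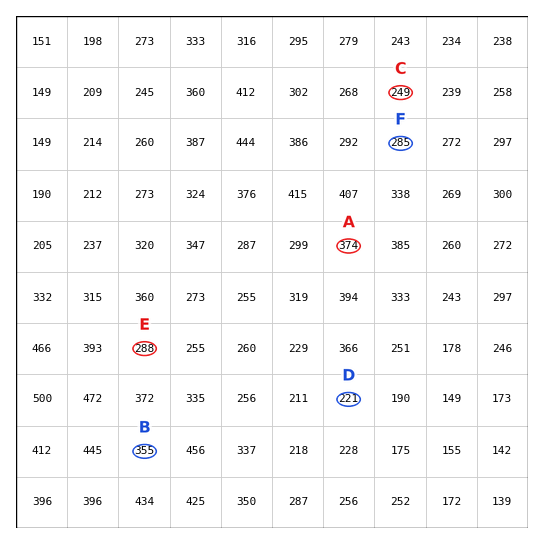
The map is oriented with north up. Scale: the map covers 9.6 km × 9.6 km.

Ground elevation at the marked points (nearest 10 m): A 370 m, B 350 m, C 250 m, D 220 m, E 290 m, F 280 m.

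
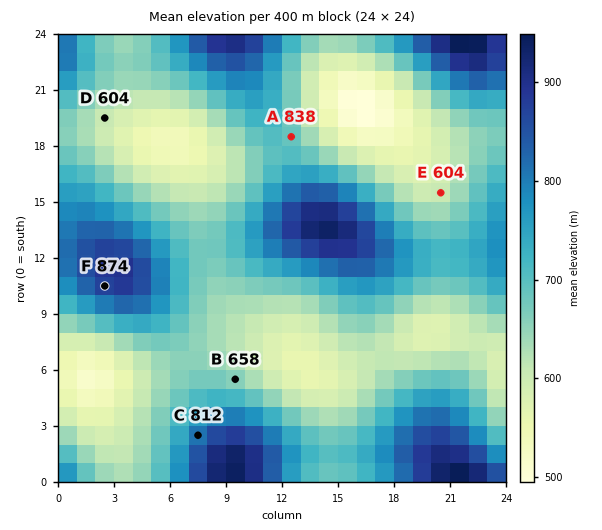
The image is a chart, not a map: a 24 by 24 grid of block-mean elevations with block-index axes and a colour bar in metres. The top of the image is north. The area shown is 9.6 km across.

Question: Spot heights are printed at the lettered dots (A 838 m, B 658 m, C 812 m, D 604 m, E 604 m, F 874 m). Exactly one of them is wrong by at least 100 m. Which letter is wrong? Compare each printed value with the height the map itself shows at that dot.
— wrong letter A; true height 688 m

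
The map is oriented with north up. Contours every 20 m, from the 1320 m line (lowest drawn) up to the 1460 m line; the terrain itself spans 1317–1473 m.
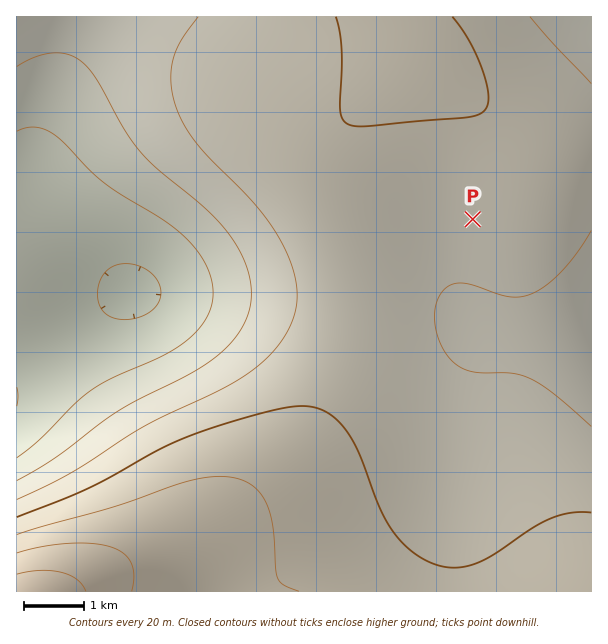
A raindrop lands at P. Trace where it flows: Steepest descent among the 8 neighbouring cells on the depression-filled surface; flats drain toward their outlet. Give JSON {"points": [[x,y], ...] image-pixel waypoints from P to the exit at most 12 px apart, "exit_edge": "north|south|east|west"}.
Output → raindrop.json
{"points": [[473, 219], [471, 231], [471, 243], [471, 255], [471, 267], [471, 279], [471, 291], [471, 303], [474, 312], [486, 318], [498, 327], [510, 333], [522, 333], [534, 333], [546, 333], [558, 333], [570, 333], [582, 333], [591, 333]], "exit_edge": "east"}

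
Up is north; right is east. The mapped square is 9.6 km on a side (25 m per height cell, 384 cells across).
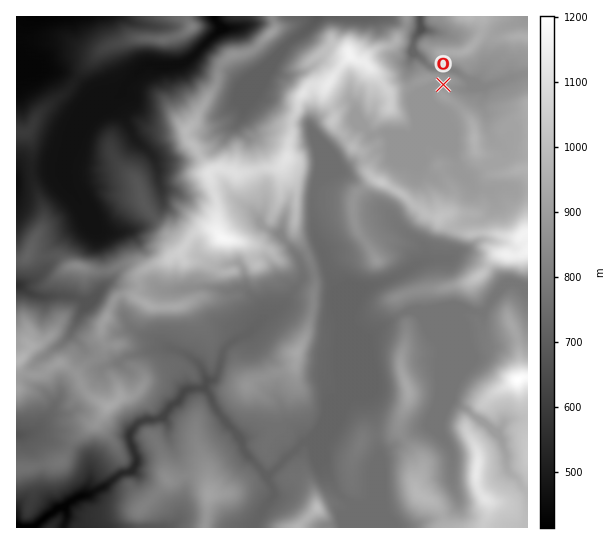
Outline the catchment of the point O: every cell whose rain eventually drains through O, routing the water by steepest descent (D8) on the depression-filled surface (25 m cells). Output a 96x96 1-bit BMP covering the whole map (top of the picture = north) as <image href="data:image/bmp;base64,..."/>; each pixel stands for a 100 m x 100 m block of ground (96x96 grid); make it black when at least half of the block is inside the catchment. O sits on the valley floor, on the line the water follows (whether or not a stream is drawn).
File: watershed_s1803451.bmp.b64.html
<image width="96" height="96" href="data:image/bmp;base64,Qk2+BAAAAAAAAD4AAAAoAAAAYAAAAGAAAAABAAEAAAAAAIAEAAATCwAAEwsAAAIAAAAAAAAA////AAAAAAAAAAAAAAAAAAAAAAAAAAAAAAAAAAAAAAAAAAAAAAAAAAAAAAAAAAAAAAAAAAAAAAAAAAAAAAAAAAAAAAAAAAAAAAAAAAAAAAAAAAAAAAAAAAAAAAAAAAAAAAAAAAAAAAAAAAAAAAAAAAAAAAAAAAAAAAAAAAAAAAAAAAAAAAAAAAAAAAAAAAAAAAAAAAAAAAAAAAAAAAAAAAAAAAAAAAAAAAAAAAAAAAAAAAAAAAAAAAAAAAAAAAAAAAAAAAAAAAAAAAAAAAAAAAAAAAAAAAAAAAAAAAAAAAAAAAAAAAAAAAAAAAAAAAAAAAAAAAAAAAAAAAAAAAAAAAAAAAAAAAAAAAAAAAAAAAAAAAAAAAAAAAAAAAAAAAAAAAAAAAAAAAAAAAAAAAAAAAAAAAAAAAAAAAAAAAAAAAAAAAAAAAAAAAAAAAAAAAAAAAAAAAAAAAAAAAAAAAAAAAAAAAAAAAAAAAAAAAAAAAAAAAAAAAAAAAAAAAAAAAAAAAAAAAAAAAAAAAAAAAAAAAAAAAAAAAAAAAAAAAAAAAAAAAAAAAAAAAAAAAAAAAAAAAAAAAAAAAAAAAAAAAAAAAAAAAAAAAAAAAAAAAAAAAAAAAAAAAAAAAAAAAAAAAAAAAAAAAAAAAAAAAAAAAAAAAAAAAAAAAAAAAAAAAAAAAAAAAAAAAAAAAAAAAAAAAAAAAAAAAAAAAAAAAAAAAAAAAAAAAAAAAAAAAAAAAAAAAAAAAAAAAAAAAAAAAAAAAAAAAAAAAAAAAAAAAAAAAAAAAAAAAAAAAAAAAAAAAAAAAAAAAAAAAAAAAAAAAAAAAAAAAAAAAAAAAAAAAAAAAAAAAAAAAAAAAAAAAAAAAAAAAAAAAAAAAAAAAAAAAQAAAAAAAAAAAAAD/8AAAAAAAAAAAAAP/8AAAAAAAAAAAAAf/8AAAAAAAAAAAAD//8AAAAAAAAAAAAP//8AAAAAAAAAAAAf//8AAAAAAAAAAAA///8AAAAAAAAAAAB///8AAAAAAAAAAAH///8AAAAAAAAAAAf///8AAAAAAAAAAB////8AAAAAAAAAAD///78AAAAAAAAAAD///wAAAAAAAAAAAH///gAAAAAAAAAAAH///gAAAAAAAAAAAH///AAAAAAAAAAAAf///AAAAAAAAAAAA////AAAAAAAAAAAA////AAAAAAAAAAAD////AAAAAAAAAAAH////AAAAAAAAAAAH///+AAAAAAAAAAAD///8AAAAAAAAAAAH///4AAAAAAAAAAAP///wAAAAAAAAAAAP///gAAAAAAAAAAAP///AAAAAAAAAAAAP/n/AAAAAAAAAAAAH/gfAAAAAAAAAAAAH/AAAAAAAAAAAAAAD+AAAAAAAAAAAAAAB8AAAAAAAAAAAAAAA4AAAAAAAAAAAAAAAAAAAAAAAAAAAAAAAAAAAAAAAAAAAAAAAAAAAAAAAAAAAAAAAAAAAAAAAAAAAAAAAAAAAAAAAAAAAAAAAAAAAAAAAAAAAAAAAAAAAAAAAAAAAAAAAAAAAAA="/>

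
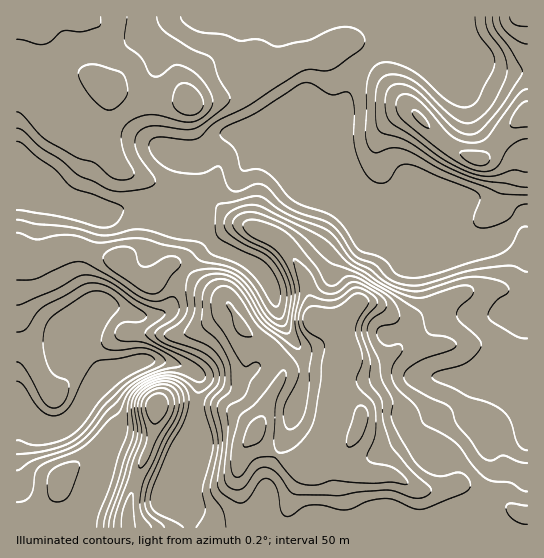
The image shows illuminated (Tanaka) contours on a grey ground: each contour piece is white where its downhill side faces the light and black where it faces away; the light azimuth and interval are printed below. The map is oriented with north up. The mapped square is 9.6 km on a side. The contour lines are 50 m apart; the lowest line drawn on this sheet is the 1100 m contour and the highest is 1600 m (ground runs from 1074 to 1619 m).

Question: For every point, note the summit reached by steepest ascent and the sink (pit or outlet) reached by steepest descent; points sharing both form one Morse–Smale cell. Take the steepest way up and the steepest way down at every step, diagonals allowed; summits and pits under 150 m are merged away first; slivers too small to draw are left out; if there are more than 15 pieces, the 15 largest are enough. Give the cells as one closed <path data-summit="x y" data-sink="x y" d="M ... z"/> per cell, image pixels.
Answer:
<path data-summit="257 430" data-sink="527 214" d="M230 133l-8 3-20 16-5 3-8 0-5 3-5 44-9 5-44 1-24 7-40-12-19-10-26 0-1 56 11 3 19 0 21-7 12 2 18 8 22 5 5 7 10 9 16 7 4-2 15-16 5-1 47 32 7 7 13 24 34 24 8 14 0 10 4-3 42 0 18-21-4-18 0-7 4-9 12-14 12 0 7 2 15 16 6 25-10 10-14 5-16 0-11-8-3 12 0 16 16 30-1 12-13 28 1 15 14 7 28 2 28 14 12 2 24-6 3-6-2-18-4-8-12-12 0-4 5-10 11-8 26-2 4 2 10 12 4 20 9 23 0 11-4 14 10 12 13 2 1-298-3 0-4 2-15 14-17 5-11 0z"/><path data-summit="257 430" data-sink="17 395" d="M74 245l-13 2-15 5-30-2 1 278 60 0 7-6 7-19 1-13 23-48 2-17-6-12-17-14-13 3 25-26 24-11 20-5 28 4 15 7 6 6 0 14-3 11 0 67-5 17 0 16-4 8 3 18 338-1 0-13-14-3-10-12 4-14 0-11-9-23-4-20-10-12-30 0-11 8-5 10 0 4 12 12 4 8 2 18-3 6-24 6-12-2-28-14-28-2-14-7-1-15 14-33 0-7-16-30 0-16 3-12 11 8 16 0 14-5 10-10-6-25-15-16-7-2-12 0-12 14-4 9 4 25-18 21-42 0-4 3 0-10-8-14-34-24-9-18-11-13-42-29-5-3-5 1-15 16-4 2-16-7-10-9-5-7-14-3z"/><path data-summit="189 102" data-sink="527 214" d="M375 16l-358 0-1 177 27 0 19 10 40 12 24-7 44-1 9-5 5-44 5-3 8 0 5-3 16-13 11-6 142 59-15-18-9-21-3-19 0-31 12-30 23-23z"/><path data-summit="527 114" data-sink="527 214" d="M527 16l-151 1 3 33-23 23-12 30 0 31 3 19 9 21 13 15 109 47 11 0 17-5 15-14 7-3z"/><path data-summit="155 406" data-sink="17 395" d="M154 360l-24 5-24 11-23 25 11-2 13 10 9 12 1 13-25 56-1 13-6 16-7 9 111-1-2-17 4-8 0-16 5-17 0-67 3-11 0-14-6-6-15-7z"/>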